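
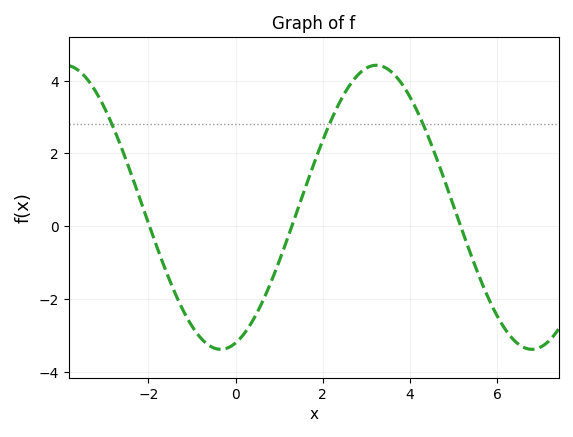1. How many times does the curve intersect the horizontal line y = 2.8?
3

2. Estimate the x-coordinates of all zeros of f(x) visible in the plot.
-2, 1.2, 5.2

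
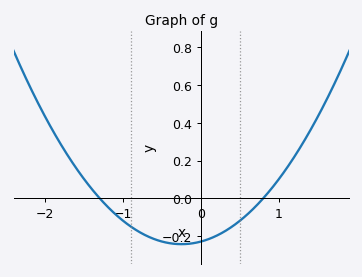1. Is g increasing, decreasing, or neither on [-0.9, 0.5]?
neither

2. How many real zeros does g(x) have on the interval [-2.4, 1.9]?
2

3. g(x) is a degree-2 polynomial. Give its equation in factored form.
y = 0.22(x + 1.3)(x - 0.8)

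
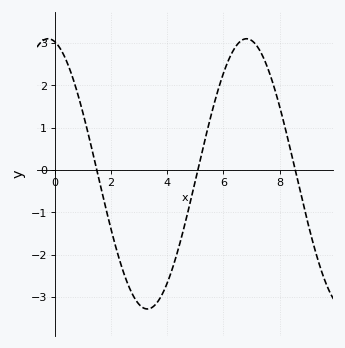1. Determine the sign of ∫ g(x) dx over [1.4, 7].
negative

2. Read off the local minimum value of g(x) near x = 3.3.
-3.3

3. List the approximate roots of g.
1.4, 5, 8.6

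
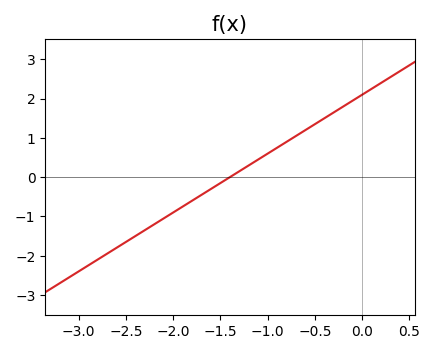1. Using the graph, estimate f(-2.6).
-1.8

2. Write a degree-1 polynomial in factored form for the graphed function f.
y = 1.5(x + 1.4)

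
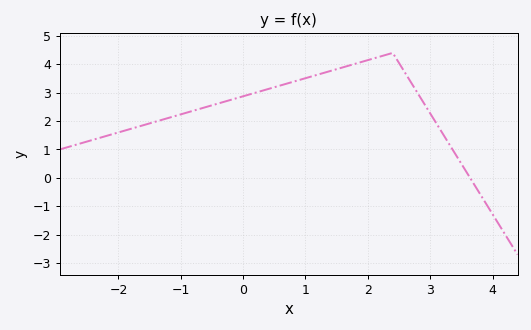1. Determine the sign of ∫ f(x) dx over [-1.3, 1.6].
positive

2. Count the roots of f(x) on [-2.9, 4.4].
1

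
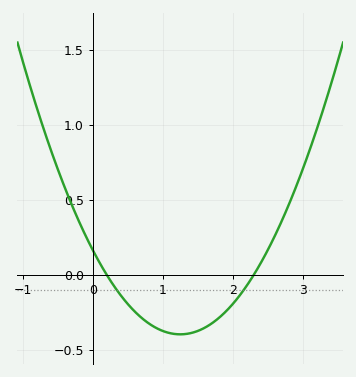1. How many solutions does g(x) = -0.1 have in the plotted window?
2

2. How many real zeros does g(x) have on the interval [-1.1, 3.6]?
2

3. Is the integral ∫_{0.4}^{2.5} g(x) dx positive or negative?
negative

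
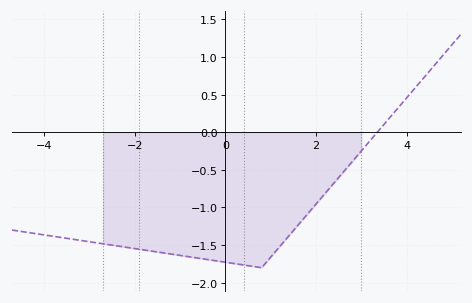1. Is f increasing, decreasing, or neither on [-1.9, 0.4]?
decreasing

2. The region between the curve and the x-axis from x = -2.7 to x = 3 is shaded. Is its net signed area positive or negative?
negative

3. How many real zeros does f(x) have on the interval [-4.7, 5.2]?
1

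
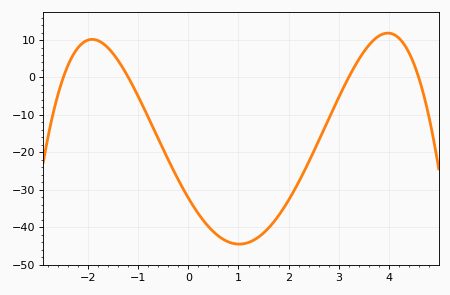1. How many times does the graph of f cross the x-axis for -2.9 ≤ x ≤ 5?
4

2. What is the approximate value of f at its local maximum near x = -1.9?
10.2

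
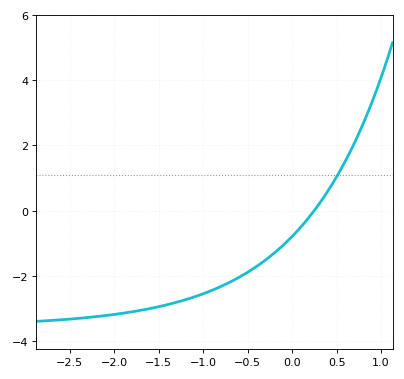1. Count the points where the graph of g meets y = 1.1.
1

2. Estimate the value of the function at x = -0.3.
-1.51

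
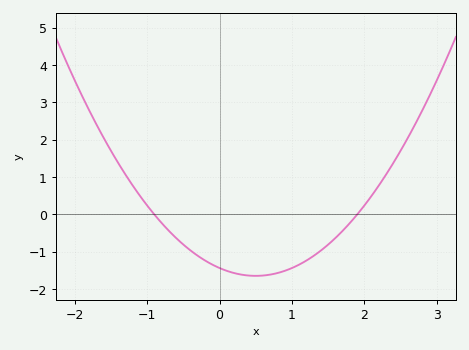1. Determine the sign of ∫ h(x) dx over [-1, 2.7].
negative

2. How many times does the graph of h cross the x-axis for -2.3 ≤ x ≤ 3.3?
2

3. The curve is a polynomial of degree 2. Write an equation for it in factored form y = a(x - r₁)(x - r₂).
y = 0.84(x + 0.9)(x - 1.9)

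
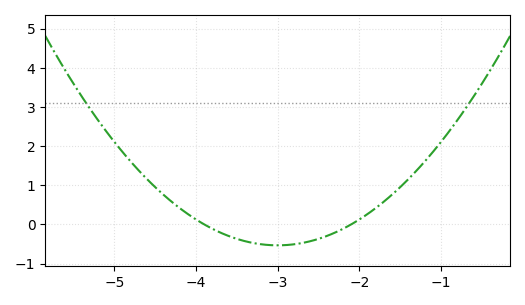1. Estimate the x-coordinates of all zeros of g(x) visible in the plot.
-3.9, -2.1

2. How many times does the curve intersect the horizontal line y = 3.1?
2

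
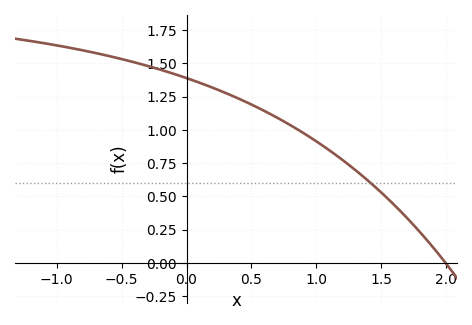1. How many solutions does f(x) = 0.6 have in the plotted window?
1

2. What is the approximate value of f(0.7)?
1.1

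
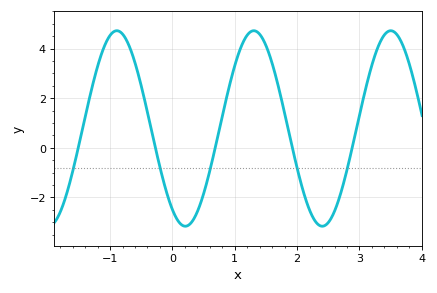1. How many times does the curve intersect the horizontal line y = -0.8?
5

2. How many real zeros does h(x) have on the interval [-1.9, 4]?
5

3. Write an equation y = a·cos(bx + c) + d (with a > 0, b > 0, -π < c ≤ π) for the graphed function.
y = 3.94cos(2.86x + 2.55) + 0.78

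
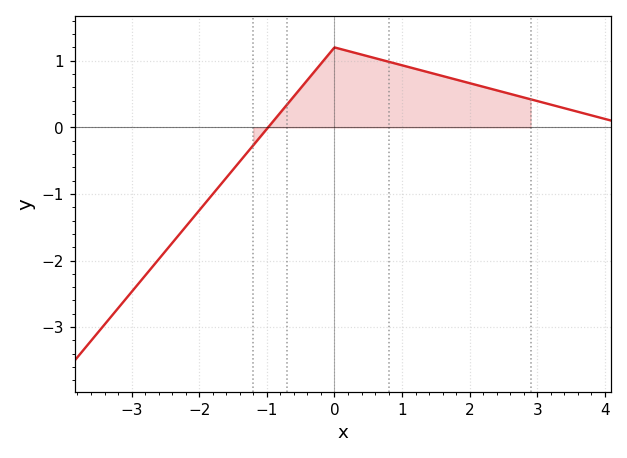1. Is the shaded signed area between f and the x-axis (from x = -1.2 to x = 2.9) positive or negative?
positive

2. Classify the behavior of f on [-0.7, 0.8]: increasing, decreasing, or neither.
neither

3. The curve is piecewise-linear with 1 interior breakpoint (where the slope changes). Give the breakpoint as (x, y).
(0, 1.2)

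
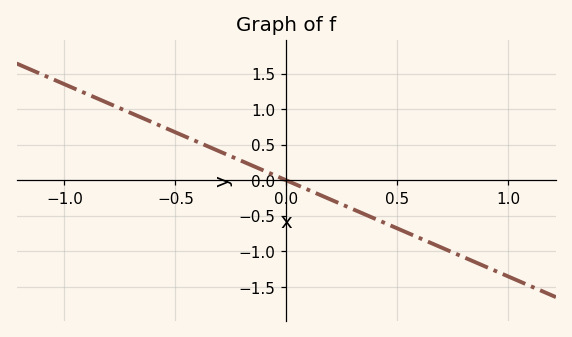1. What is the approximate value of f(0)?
0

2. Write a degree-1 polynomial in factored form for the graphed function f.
y = -1.35(x - 0)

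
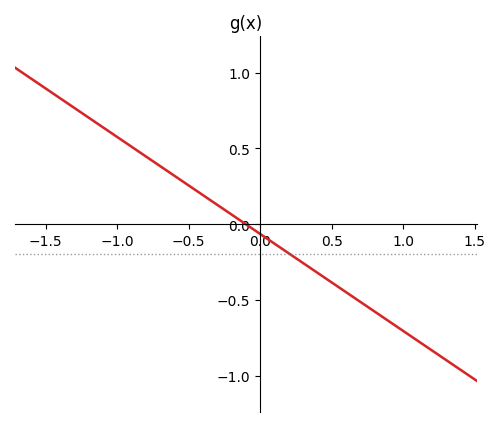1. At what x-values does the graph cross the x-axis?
-0.1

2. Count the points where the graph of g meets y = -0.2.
1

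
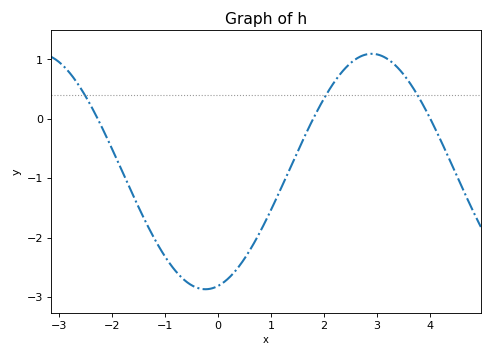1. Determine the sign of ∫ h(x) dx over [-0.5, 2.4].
negative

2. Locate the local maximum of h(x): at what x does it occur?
2.9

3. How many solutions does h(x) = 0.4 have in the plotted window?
3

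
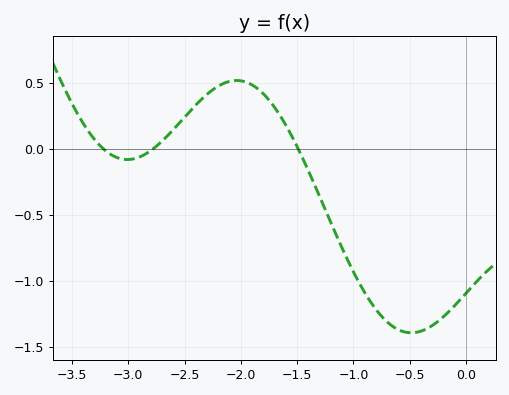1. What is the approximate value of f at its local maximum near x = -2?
0.519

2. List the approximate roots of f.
-3.22, -2.78, -1.49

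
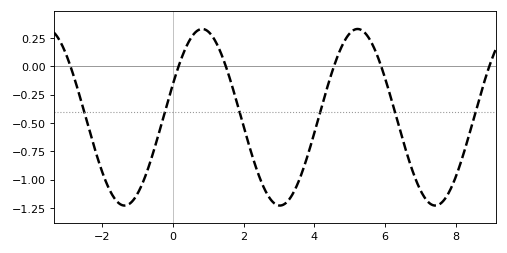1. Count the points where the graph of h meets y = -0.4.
6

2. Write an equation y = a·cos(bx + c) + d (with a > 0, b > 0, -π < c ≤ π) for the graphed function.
y = 0.78cos(1.43x - 1.19) - 0.45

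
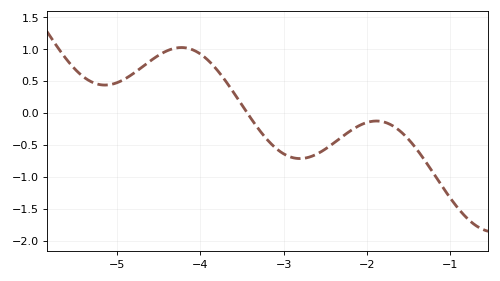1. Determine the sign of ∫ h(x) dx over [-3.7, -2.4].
negative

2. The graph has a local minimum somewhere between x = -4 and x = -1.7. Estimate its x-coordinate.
-2.8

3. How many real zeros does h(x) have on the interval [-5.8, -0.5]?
1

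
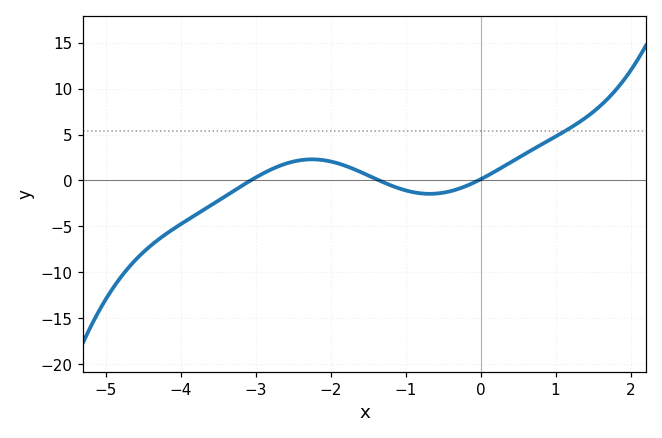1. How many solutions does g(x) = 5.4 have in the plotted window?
1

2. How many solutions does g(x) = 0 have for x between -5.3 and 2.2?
3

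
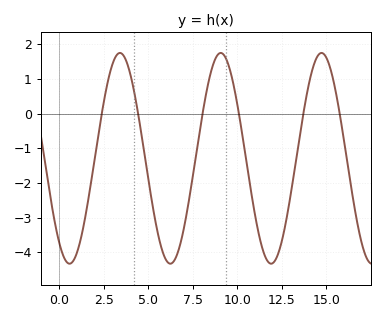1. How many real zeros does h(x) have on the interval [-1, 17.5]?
6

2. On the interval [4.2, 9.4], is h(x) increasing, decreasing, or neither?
neither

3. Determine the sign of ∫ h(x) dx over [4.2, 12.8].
negative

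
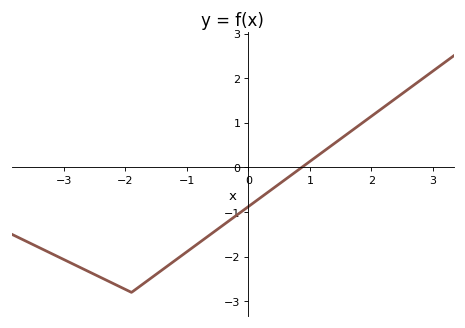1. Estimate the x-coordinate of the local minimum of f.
-1.9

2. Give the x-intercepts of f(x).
0.9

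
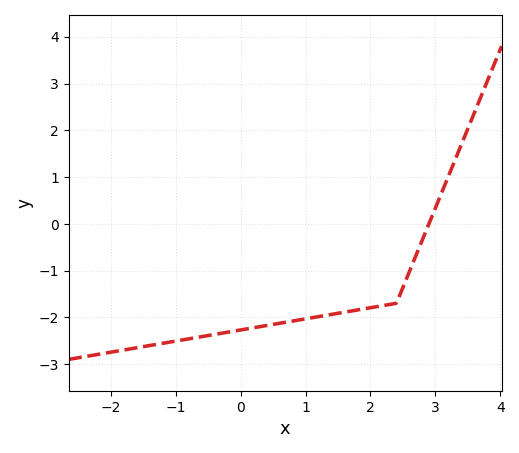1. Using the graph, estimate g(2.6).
-1.02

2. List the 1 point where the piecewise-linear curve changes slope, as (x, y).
(2.4, -1.7)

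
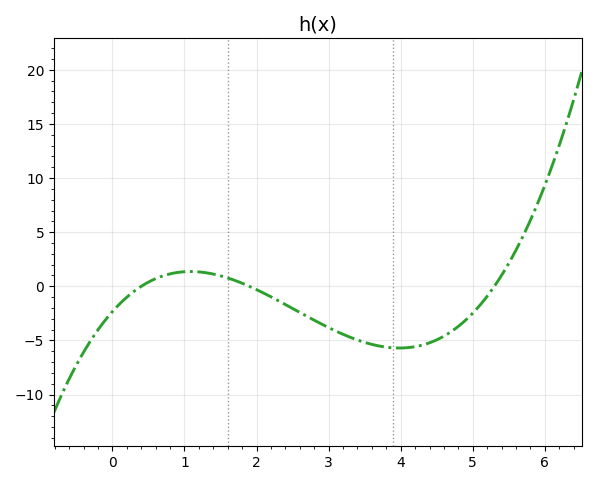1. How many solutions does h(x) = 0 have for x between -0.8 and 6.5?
3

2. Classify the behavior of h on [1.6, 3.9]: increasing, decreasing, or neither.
decreasing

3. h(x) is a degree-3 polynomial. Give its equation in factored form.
y = 0.58(x - 0.4)(x - 1.9)(x - 5.3)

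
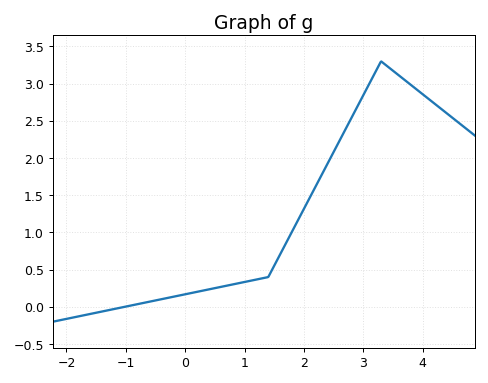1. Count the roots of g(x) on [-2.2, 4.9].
1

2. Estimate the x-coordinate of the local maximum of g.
3.3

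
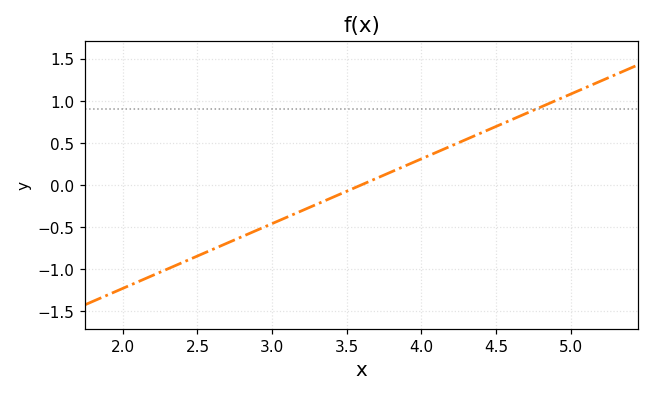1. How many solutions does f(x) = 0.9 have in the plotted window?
1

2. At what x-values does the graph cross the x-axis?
3.6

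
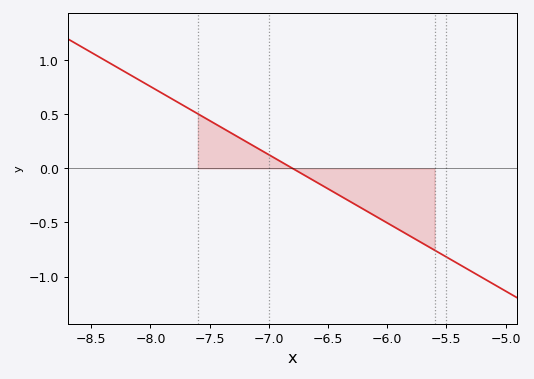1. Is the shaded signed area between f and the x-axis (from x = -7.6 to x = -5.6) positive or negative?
negative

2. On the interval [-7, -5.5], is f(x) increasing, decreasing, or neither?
decreasing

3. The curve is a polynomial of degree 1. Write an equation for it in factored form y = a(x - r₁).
y = -0.63(x + 6.8)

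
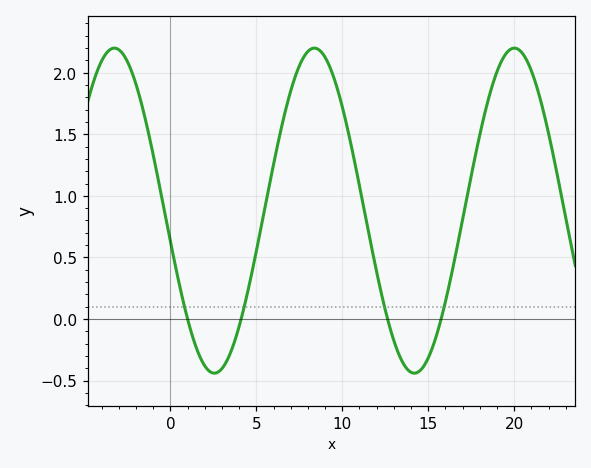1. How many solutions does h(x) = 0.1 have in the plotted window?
4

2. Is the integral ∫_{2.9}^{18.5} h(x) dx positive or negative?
positive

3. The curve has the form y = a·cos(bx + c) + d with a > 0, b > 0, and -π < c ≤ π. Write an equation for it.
y = 1.32cos(0.54x + 1.76) + 0.88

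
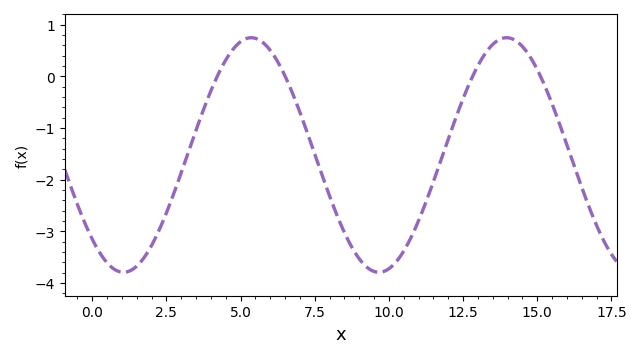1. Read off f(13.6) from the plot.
0.669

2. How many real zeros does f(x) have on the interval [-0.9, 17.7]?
4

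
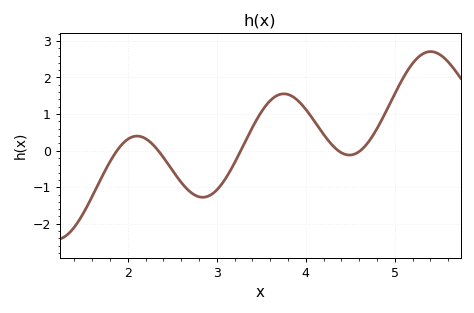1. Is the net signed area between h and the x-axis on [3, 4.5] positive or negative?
positive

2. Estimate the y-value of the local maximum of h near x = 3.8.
1.6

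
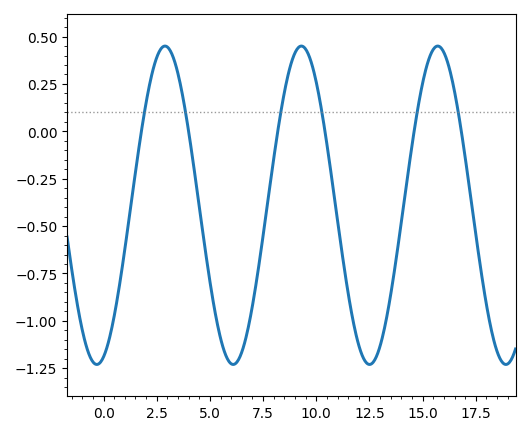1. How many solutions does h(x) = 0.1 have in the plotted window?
6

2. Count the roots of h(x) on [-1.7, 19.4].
6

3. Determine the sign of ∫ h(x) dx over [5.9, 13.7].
negative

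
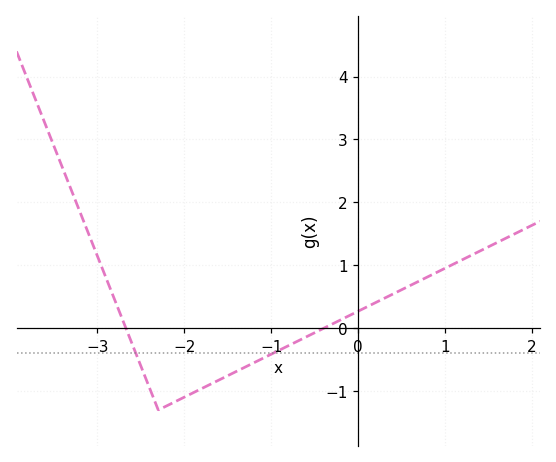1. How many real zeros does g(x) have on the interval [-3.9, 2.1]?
2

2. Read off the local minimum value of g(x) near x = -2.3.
-1.3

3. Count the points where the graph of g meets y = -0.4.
2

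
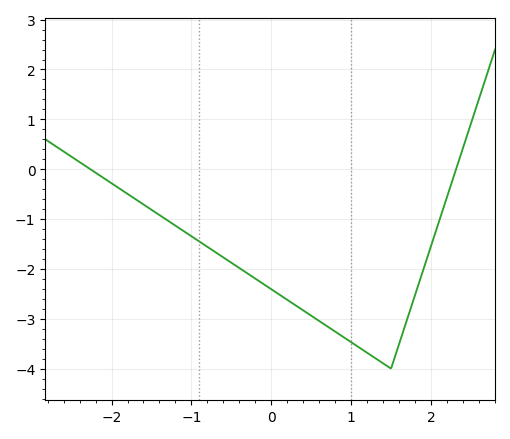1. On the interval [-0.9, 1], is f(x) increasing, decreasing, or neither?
decreasing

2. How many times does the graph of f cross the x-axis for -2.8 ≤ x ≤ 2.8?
2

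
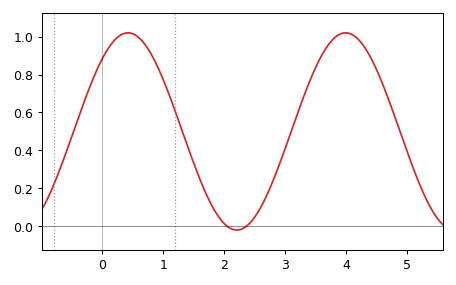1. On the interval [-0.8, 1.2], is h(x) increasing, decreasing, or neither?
neither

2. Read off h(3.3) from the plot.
0.681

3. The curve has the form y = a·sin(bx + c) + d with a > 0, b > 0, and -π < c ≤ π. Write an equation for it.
y = 0.52sin(1.76x + 0.83) + 0.5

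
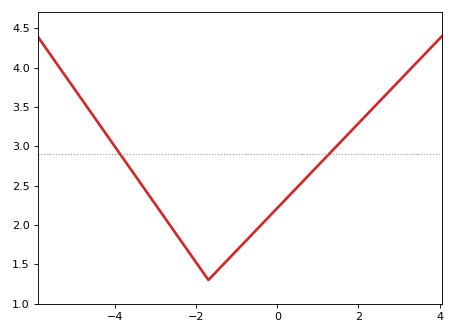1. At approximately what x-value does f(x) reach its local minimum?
-1.8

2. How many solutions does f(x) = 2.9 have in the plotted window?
2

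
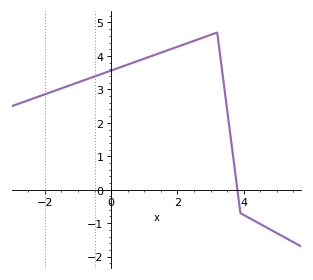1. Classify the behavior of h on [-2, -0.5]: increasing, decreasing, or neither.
increasing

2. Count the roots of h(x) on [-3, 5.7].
1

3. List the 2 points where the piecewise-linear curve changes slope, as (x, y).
(3.2, 4.7); (3.9, -0.7)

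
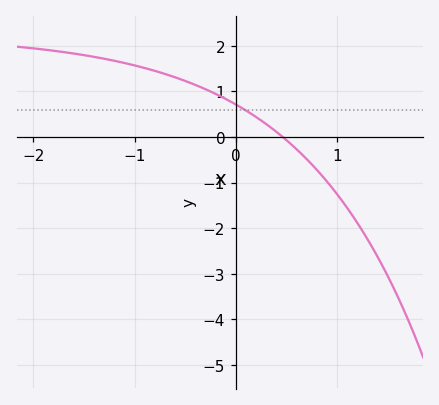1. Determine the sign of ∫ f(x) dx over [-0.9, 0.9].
positive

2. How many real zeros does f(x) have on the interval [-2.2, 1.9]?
1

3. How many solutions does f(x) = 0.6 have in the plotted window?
1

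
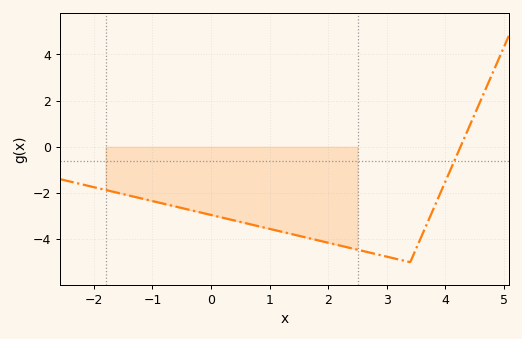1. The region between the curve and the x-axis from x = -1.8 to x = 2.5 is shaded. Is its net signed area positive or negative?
negative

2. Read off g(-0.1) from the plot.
-2.8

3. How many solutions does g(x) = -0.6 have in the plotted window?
1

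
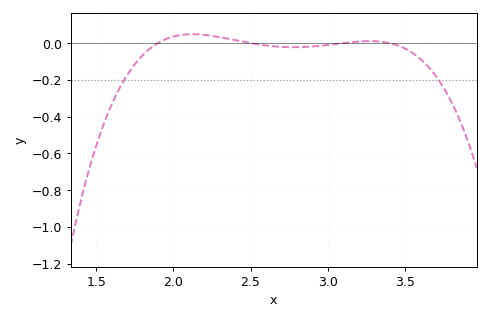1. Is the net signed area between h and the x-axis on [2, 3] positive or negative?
positive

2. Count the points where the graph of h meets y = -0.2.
2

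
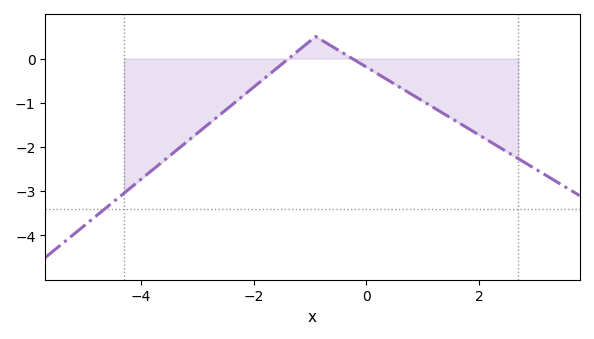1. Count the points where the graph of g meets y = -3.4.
1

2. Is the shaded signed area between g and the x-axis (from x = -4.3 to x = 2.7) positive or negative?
negative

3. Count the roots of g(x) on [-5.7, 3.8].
2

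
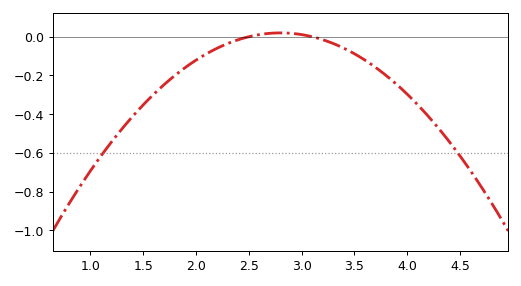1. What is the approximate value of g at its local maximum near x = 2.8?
0.02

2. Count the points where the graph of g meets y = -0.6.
2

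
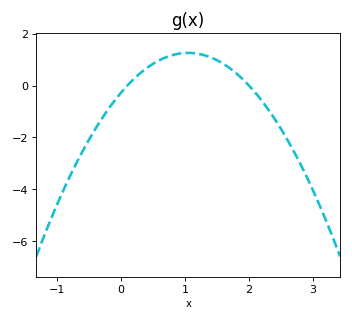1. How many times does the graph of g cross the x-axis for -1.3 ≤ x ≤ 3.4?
2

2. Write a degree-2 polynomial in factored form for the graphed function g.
y = -1.39(x - 0.1)(x - 2)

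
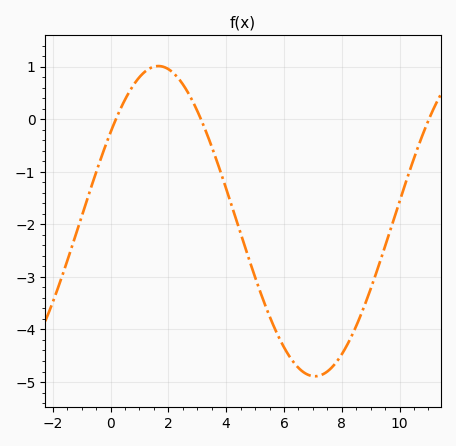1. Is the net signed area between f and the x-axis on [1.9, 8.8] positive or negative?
negative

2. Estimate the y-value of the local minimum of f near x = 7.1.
-4.9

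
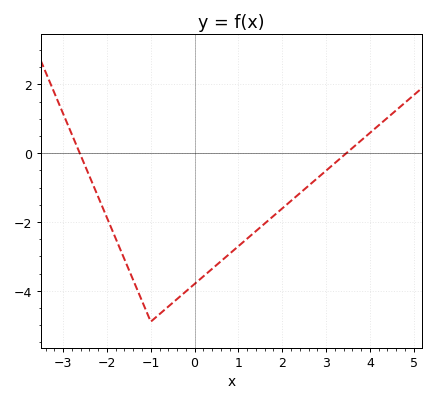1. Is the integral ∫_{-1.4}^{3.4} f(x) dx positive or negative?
negative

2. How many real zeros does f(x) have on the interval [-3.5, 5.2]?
2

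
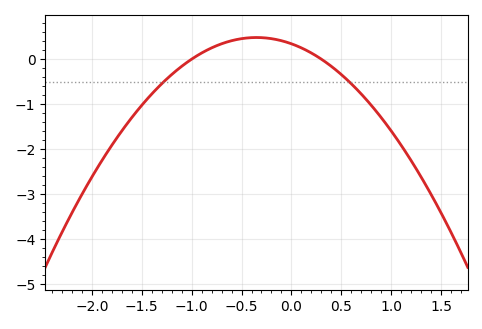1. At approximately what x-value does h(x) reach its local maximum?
-0.35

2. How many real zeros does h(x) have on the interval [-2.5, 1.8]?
2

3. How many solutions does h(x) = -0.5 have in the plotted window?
2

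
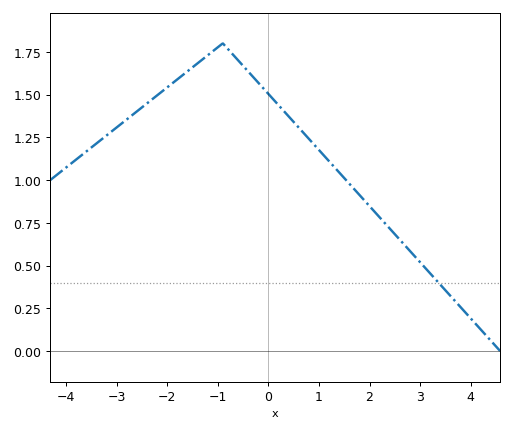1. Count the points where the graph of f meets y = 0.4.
1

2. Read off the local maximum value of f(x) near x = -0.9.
1.8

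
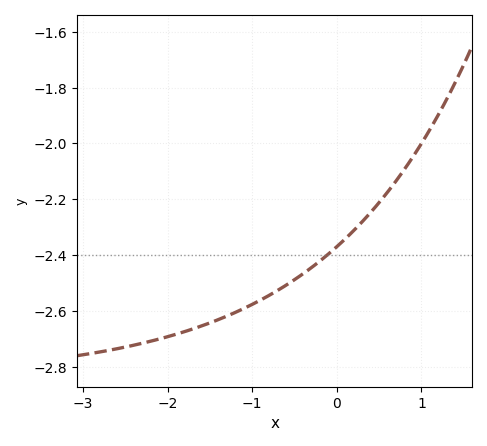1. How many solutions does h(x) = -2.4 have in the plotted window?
1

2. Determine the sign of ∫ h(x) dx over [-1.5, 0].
negative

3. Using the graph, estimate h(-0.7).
-2.53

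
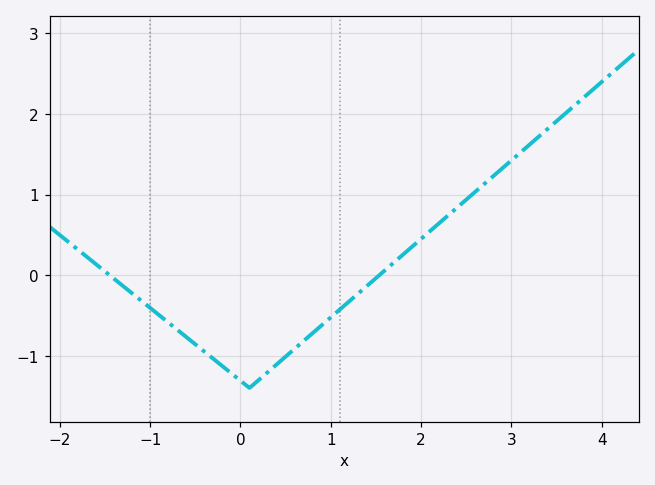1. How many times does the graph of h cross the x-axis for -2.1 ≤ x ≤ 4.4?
2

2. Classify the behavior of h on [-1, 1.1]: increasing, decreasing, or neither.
neither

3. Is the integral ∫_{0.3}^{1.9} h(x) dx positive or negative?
negative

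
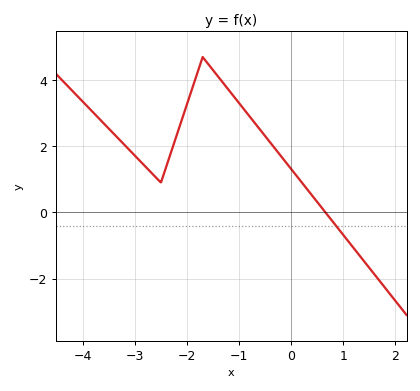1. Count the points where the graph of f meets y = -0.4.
1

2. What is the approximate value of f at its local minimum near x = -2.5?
0.901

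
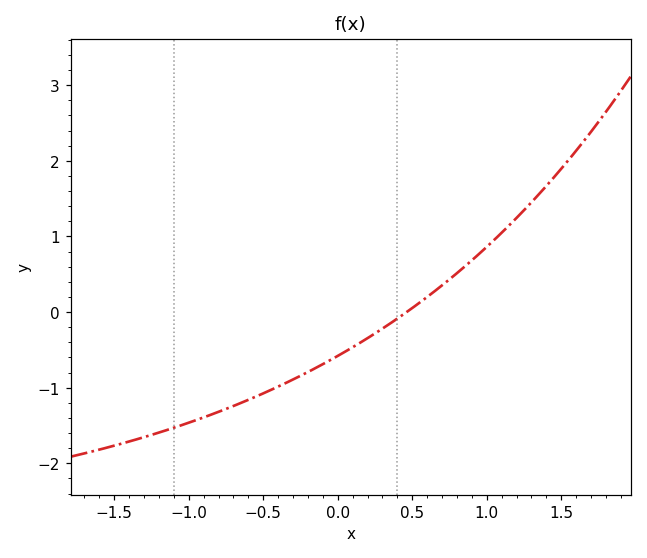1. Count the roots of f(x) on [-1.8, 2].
1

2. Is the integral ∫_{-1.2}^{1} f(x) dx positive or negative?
negative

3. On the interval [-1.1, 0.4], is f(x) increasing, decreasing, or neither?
increasing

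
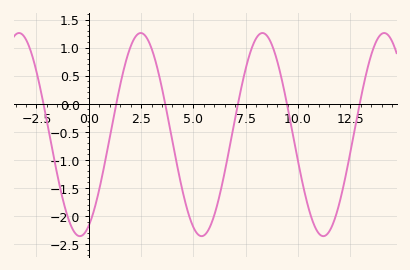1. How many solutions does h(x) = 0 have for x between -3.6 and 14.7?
6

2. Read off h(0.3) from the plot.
-1.83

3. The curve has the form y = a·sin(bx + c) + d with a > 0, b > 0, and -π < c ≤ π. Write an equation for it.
y = 1.81sin(1.08x - 1.11) - 0.55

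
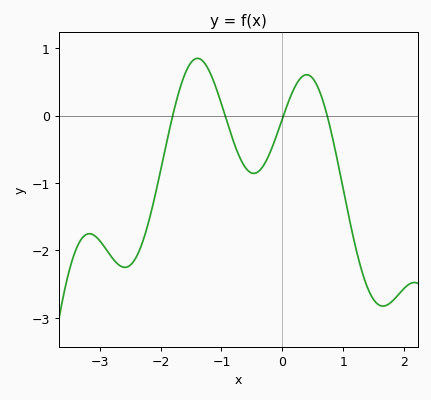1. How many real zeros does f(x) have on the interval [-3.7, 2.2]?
4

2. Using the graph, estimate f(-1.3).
0.802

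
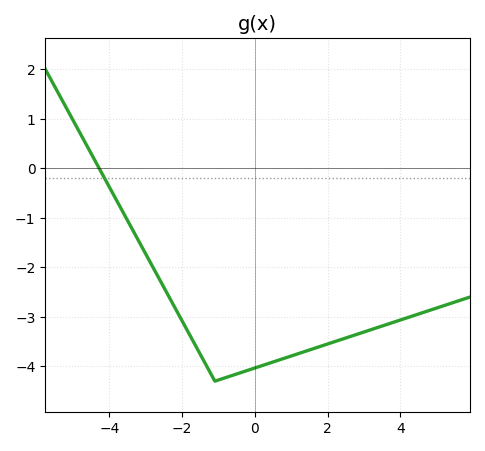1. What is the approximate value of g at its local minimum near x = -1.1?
-4.3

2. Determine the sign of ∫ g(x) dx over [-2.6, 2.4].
negative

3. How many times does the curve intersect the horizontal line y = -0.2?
1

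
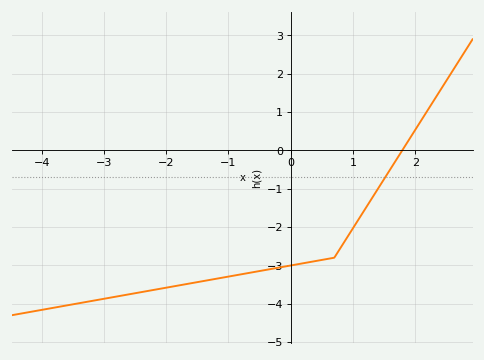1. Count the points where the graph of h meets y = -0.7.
1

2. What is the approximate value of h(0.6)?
-2.8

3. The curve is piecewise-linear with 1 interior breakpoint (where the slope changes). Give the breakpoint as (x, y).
(0.7, -2.8)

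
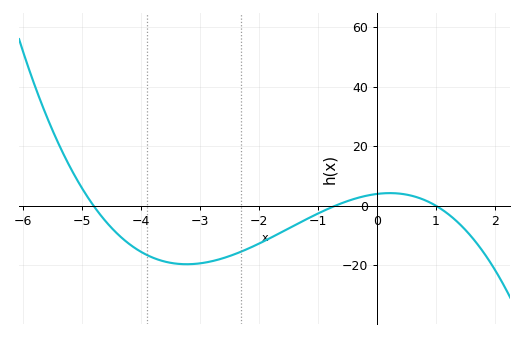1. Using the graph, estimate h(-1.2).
-4.63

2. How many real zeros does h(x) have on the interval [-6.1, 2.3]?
3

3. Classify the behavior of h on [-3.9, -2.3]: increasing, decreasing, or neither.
neither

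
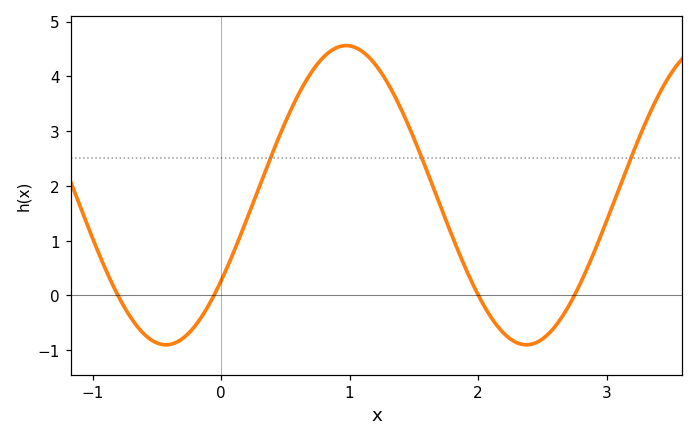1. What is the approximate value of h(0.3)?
2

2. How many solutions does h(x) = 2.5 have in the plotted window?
3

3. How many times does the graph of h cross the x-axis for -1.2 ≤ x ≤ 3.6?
4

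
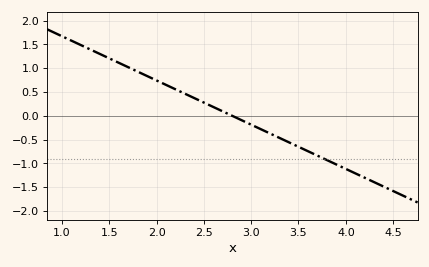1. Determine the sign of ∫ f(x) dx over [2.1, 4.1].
negative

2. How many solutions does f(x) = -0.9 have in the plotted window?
1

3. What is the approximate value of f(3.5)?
-0.65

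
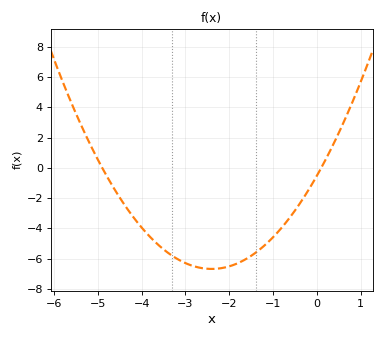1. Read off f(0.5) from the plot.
2.4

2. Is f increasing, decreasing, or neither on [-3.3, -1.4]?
neither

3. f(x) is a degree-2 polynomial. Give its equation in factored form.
y = 1.07(x + 4.9)(x - 0.1)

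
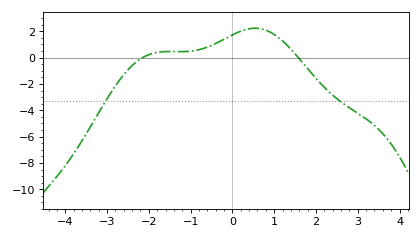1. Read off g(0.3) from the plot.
2.2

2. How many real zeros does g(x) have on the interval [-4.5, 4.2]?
2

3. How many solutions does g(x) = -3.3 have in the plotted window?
2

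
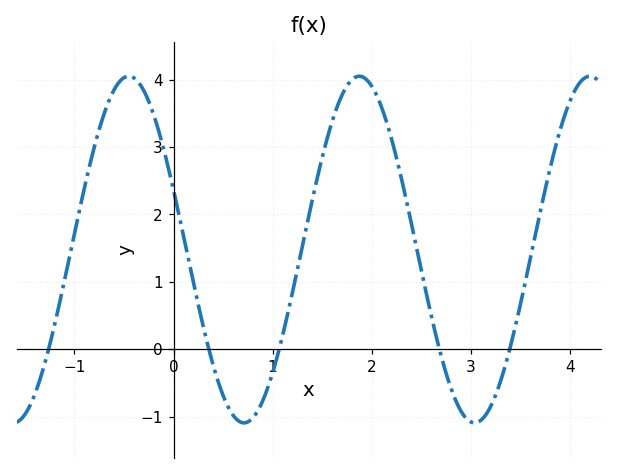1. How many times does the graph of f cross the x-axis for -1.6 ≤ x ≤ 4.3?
5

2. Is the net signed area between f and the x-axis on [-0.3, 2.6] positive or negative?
positive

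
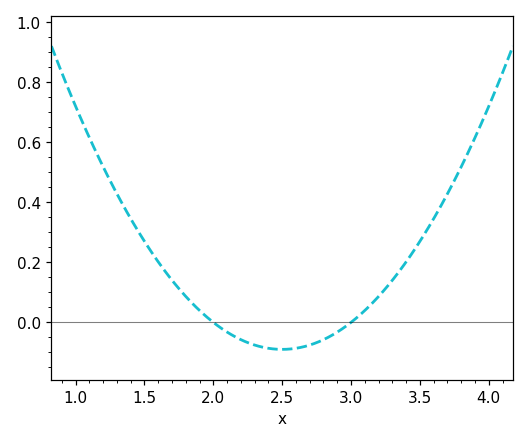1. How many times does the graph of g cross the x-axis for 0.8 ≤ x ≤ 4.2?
2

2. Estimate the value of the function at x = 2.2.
-0.06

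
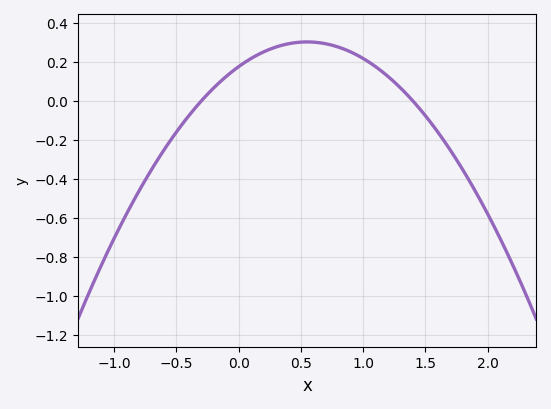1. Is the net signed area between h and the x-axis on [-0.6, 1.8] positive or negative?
positive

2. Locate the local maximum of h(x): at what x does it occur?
0.55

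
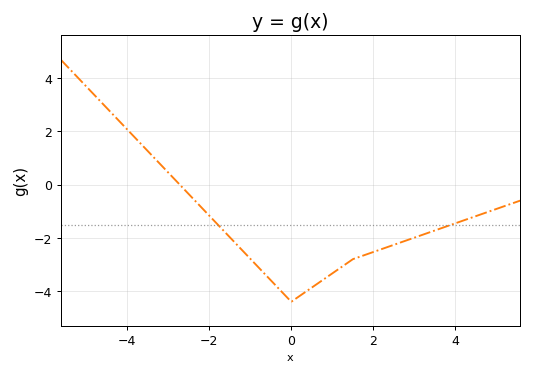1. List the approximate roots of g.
-2.8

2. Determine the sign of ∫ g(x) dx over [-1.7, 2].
negative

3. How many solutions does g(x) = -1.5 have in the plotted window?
2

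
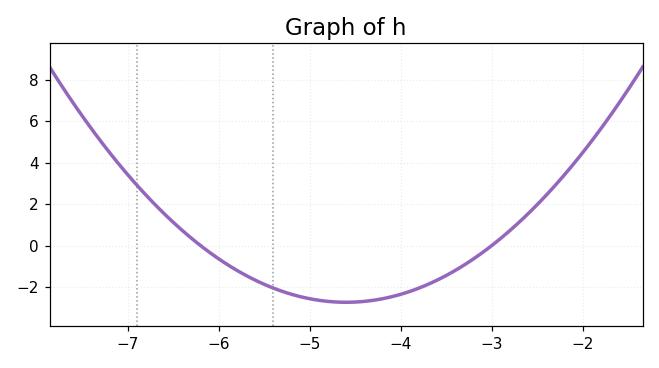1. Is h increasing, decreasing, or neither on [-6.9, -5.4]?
decreasing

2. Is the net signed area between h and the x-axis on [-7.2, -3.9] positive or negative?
negative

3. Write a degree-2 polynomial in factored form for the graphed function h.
y = 1.07(x + 6.2)(x + 3)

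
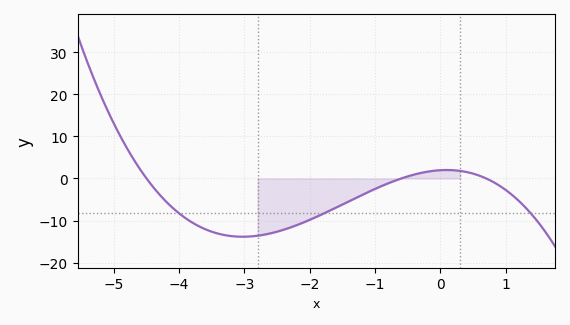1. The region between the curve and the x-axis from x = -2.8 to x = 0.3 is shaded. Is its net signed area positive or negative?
negative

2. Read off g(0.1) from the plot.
2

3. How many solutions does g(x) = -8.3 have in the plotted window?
3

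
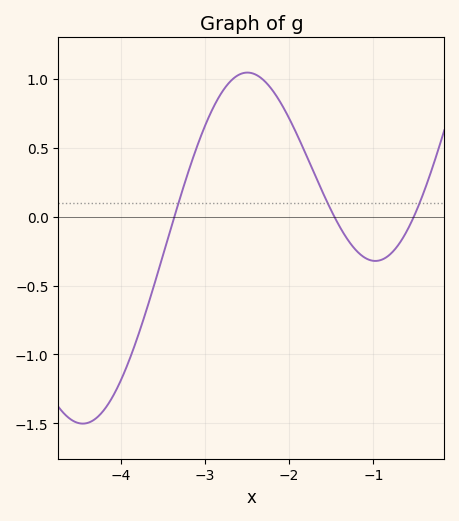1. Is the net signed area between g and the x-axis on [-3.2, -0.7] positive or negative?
positive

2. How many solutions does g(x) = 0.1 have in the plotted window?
3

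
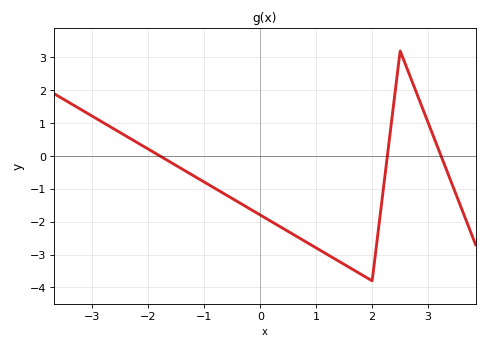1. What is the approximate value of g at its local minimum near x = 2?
-3.8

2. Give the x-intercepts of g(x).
-1.8, 2.2, 3.2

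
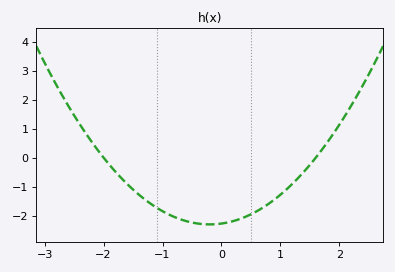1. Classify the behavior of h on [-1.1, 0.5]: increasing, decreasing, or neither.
neither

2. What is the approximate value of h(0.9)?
-1.44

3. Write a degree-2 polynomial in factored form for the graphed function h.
y = 0.71(x + 2)(x - 1.6)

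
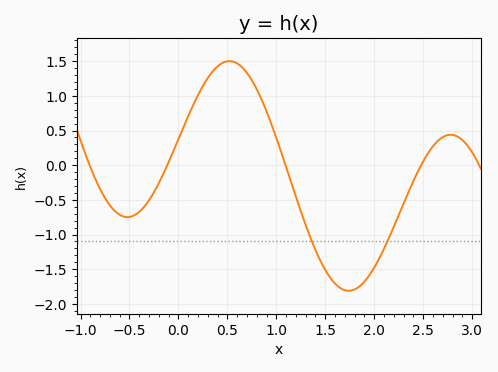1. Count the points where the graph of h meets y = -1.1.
2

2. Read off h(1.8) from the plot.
-1.8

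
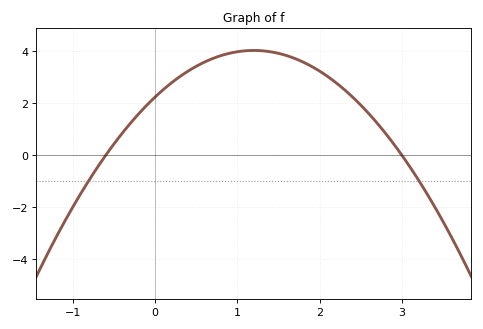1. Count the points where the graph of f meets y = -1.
2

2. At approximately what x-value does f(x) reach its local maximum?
1.2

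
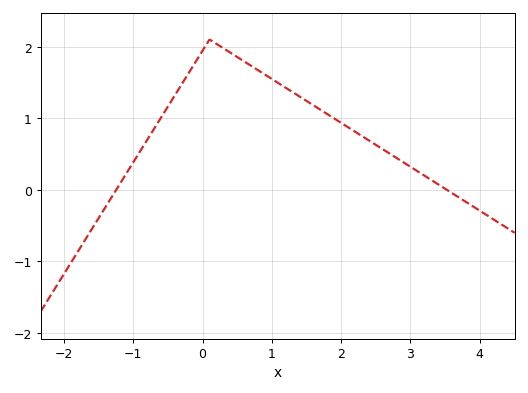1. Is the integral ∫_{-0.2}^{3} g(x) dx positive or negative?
positive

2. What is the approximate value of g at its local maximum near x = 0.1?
2.1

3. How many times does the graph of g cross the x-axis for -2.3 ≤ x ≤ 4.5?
2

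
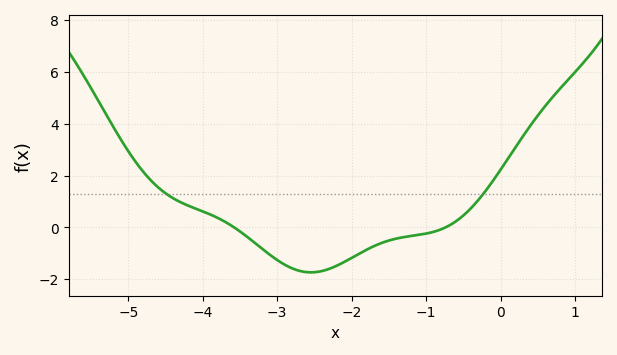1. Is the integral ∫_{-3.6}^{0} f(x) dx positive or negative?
negative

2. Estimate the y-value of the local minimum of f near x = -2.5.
-1.73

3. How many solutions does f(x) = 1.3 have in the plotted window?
2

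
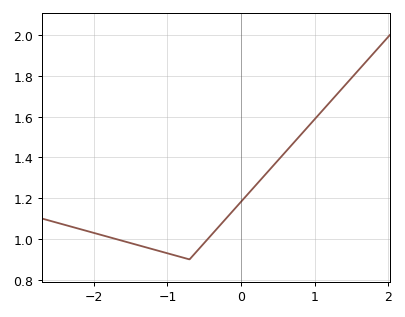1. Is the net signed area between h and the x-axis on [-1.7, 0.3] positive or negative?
positive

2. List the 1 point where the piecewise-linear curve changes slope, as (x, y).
(-0.7, 0.9)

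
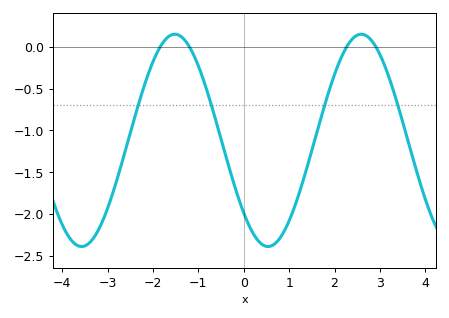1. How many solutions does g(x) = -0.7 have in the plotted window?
4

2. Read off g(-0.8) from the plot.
-0.542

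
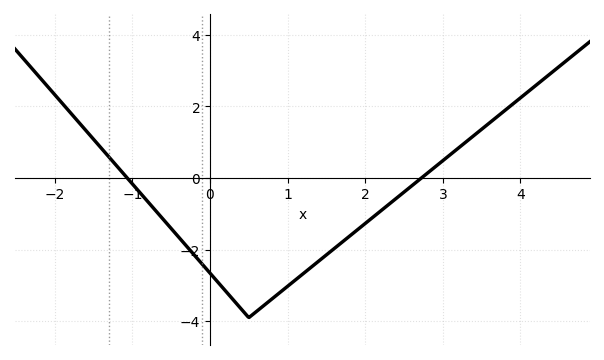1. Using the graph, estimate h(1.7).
-1.8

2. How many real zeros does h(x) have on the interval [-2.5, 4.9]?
2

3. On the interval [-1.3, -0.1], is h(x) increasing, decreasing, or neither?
decreasing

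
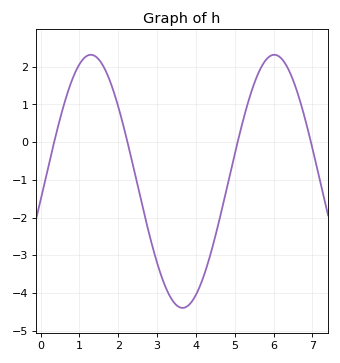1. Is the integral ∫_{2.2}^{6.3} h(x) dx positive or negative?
negative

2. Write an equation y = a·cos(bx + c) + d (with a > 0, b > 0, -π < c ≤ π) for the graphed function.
y = 3.36cos(1.33x - 1.72) - 1.04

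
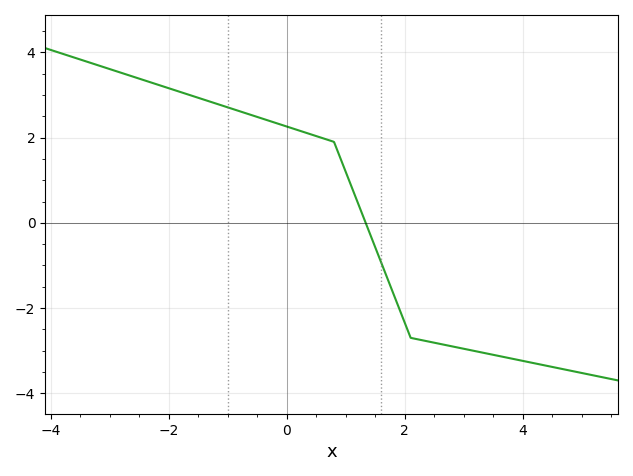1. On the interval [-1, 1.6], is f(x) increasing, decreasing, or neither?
decreasing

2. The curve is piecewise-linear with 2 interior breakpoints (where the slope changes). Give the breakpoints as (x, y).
(0.8, 1.9); (2.1, -2.7)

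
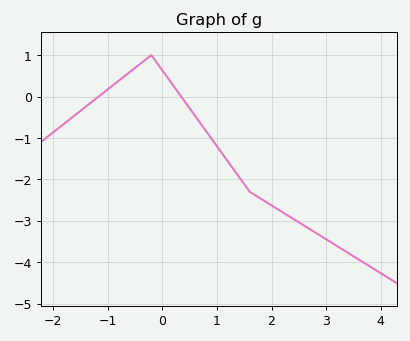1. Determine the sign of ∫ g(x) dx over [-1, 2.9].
negative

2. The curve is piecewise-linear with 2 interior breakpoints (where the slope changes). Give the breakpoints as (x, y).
(-0.2, 1); (1.6, -2.3)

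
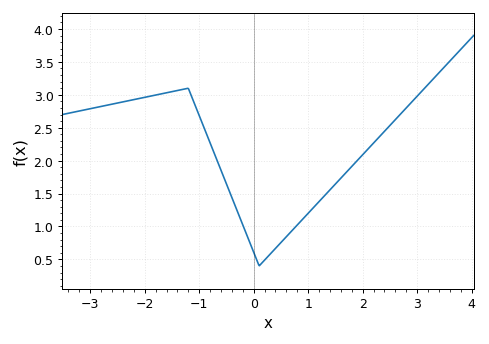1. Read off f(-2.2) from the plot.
2.93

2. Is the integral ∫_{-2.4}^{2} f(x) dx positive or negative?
positive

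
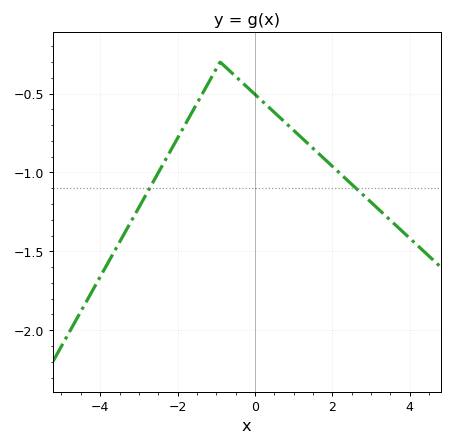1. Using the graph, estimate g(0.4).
-0.6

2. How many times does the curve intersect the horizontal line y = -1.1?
2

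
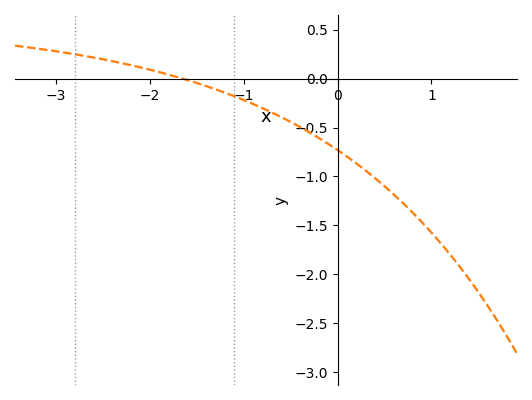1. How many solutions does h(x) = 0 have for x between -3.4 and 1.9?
1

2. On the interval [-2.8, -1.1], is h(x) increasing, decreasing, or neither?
decreasing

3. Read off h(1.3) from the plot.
-1.9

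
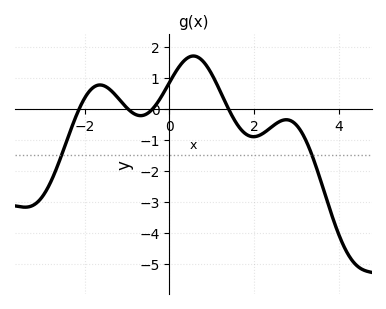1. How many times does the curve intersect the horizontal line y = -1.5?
2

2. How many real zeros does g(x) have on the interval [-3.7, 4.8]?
4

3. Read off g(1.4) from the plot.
-0.01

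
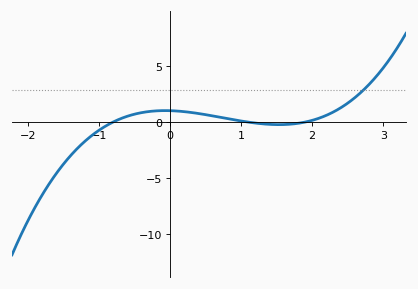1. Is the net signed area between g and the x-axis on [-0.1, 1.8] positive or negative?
positive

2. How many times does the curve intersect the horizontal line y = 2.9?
1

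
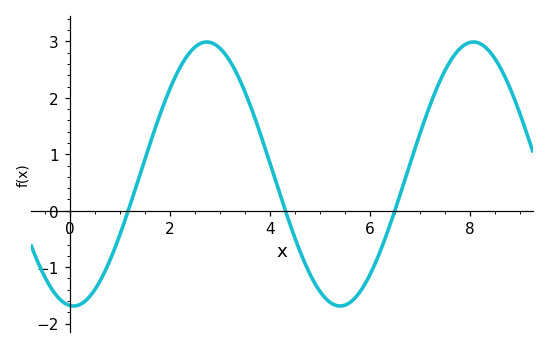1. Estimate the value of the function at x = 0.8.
-0.887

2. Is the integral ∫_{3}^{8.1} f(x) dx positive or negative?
positive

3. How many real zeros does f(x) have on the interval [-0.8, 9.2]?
3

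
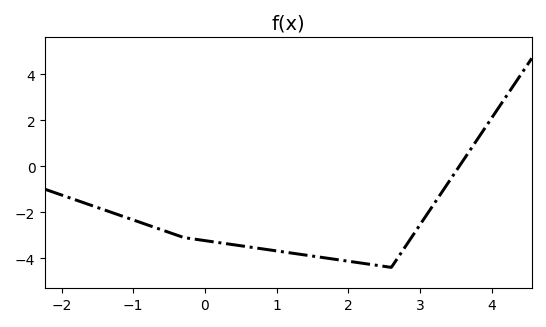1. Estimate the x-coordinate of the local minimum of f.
2.6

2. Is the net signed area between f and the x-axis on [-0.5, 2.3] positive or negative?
negative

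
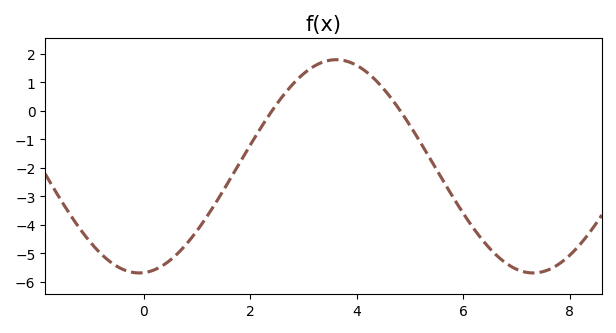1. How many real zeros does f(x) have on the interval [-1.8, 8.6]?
2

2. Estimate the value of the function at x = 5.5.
-2.07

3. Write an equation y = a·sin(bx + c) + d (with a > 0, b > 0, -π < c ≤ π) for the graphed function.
y = 3.74sin(0.85x - 1.5) - 1.95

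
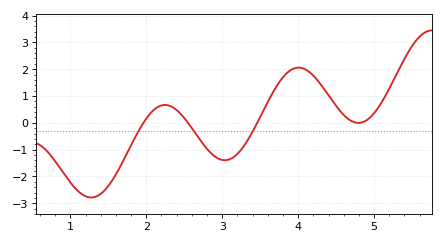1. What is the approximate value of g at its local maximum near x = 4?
2.06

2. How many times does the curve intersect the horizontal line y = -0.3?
3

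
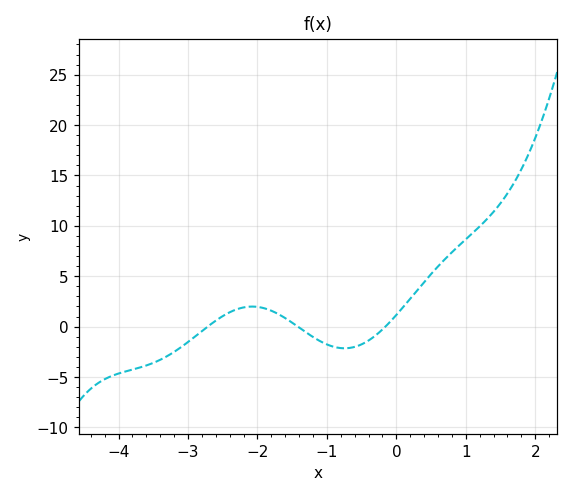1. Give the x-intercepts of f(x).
-2.7, -1.4, -0.2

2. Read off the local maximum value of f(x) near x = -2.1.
2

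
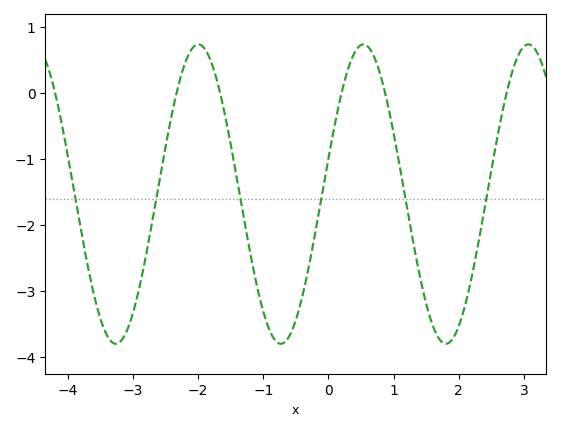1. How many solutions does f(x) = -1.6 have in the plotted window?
6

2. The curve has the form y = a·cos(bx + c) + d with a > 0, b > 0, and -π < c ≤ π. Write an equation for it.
y = 2.27cos(2.5x - 1.3) - 1.53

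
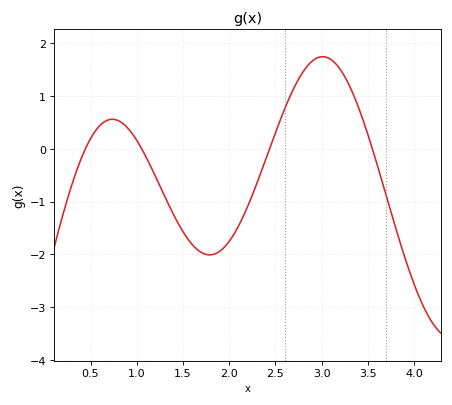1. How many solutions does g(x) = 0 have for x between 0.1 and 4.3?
4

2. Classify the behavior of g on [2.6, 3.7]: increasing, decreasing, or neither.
neither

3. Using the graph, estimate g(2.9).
1.7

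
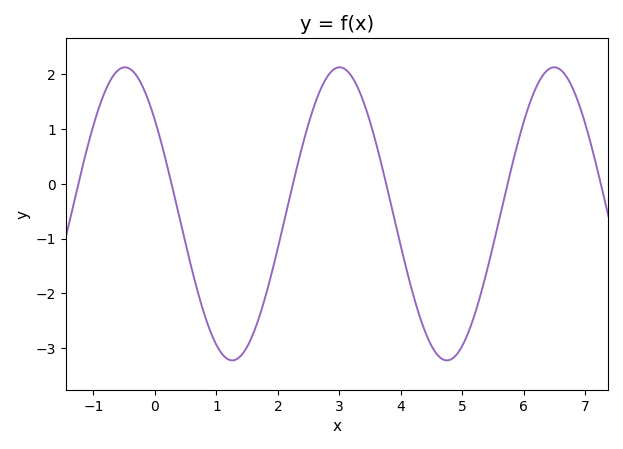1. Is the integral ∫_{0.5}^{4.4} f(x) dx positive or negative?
negative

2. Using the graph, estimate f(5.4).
-1.6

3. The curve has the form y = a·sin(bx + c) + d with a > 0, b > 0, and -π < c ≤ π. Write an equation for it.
y = 2.67sin(1.8x + 2.5) - 0.55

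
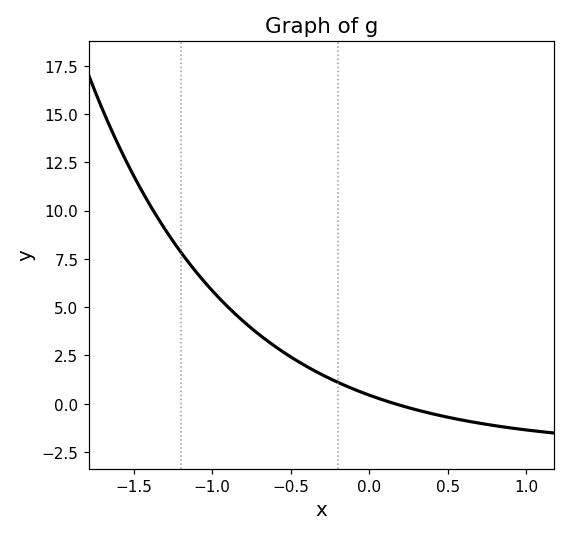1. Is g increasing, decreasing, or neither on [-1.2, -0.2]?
decreasing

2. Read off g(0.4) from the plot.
-0.5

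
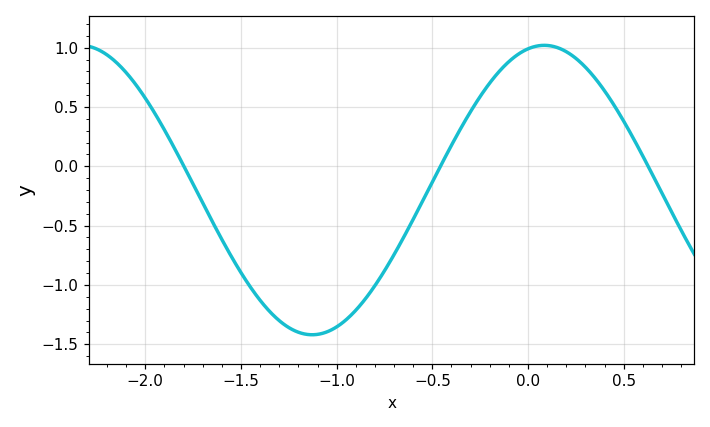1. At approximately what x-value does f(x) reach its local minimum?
-1.13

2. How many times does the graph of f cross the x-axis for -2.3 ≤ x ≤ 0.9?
3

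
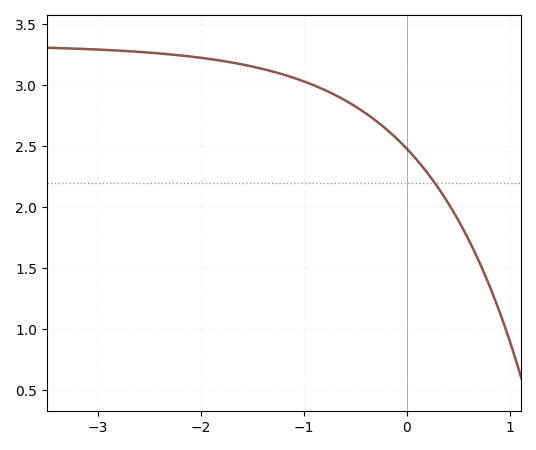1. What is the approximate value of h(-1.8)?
3.2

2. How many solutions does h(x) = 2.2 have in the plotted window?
1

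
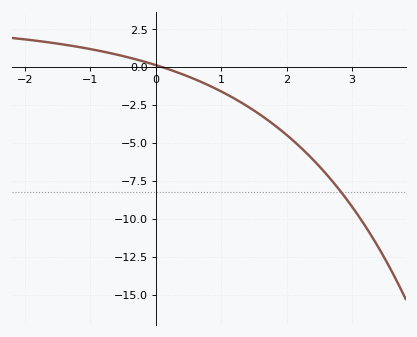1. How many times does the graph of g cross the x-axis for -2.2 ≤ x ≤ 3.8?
1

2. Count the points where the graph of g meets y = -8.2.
1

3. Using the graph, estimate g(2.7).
-7.6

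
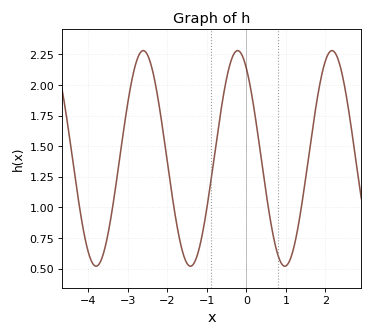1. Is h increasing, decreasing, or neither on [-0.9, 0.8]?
neither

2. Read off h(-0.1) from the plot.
2.25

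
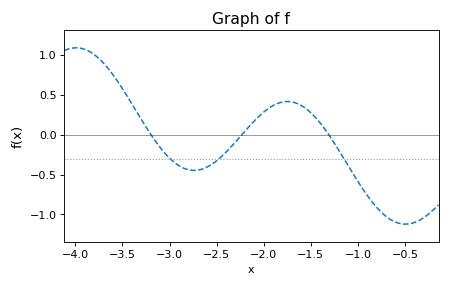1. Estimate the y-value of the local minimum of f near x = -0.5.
-1.1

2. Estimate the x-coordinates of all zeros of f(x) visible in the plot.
-3.2, -2.2, -1.3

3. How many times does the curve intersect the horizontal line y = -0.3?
3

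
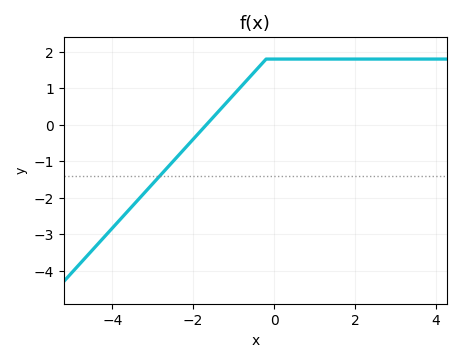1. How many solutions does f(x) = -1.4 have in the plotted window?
1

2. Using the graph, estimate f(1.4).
1.8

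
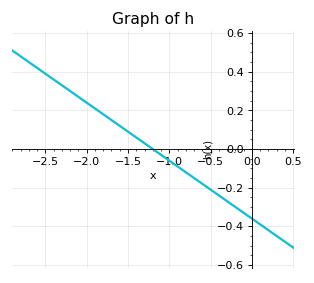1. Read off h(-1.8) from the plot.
0.18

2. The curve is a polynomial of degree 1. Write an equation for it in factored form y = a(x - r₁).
y = -0.3(x + 1.2)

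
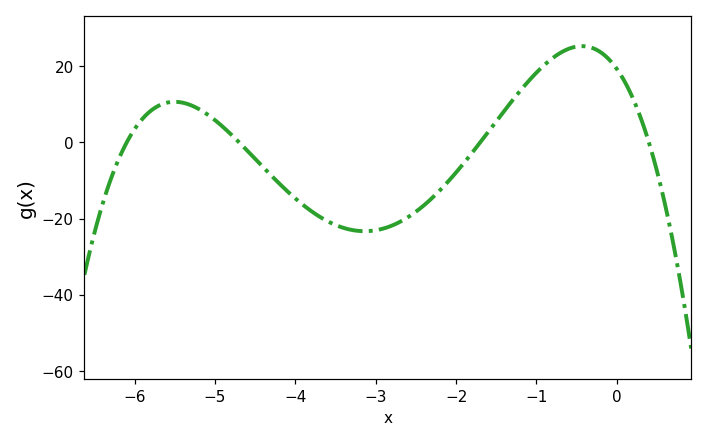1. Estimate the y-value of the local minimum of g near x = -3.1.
-23.3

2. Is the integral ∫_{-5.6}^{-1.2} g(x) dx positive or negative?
negative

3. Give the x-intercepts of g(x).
-6.1, -4.7, -1.7, 0.4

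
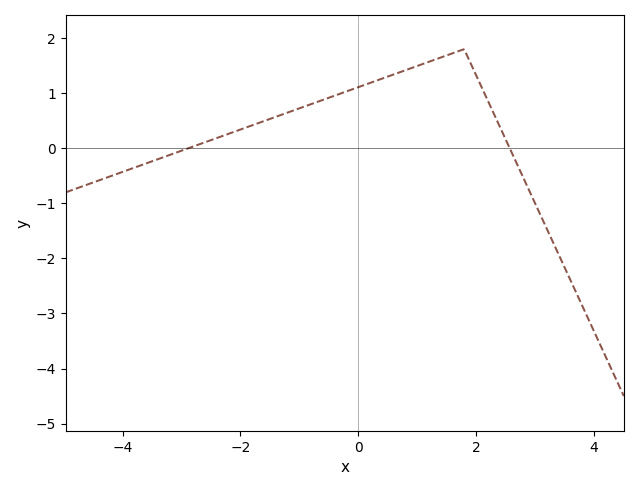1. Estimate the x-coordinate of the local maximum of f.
1.8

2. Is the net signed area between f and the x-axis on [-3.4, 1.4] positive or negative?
positive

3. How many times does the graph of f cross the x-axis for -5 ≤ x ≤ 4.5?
2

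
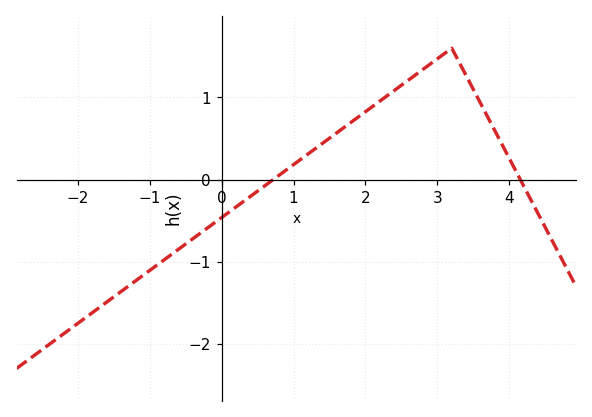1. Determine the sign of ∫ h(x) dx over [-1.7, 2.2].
negative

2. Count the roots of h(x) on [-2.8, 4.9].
2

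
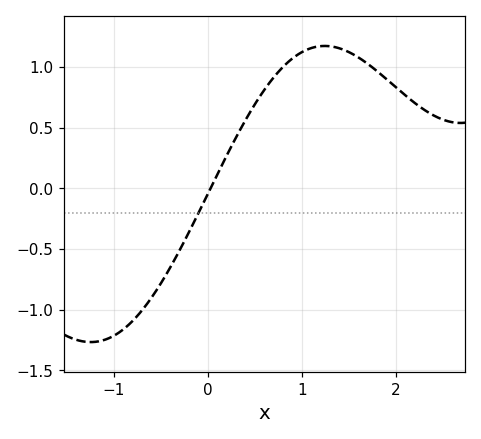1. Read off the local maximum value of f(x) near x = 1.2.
1.17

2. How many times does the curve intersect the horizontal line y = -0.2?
1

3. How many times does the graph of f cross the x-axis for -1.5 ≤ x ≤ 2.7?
1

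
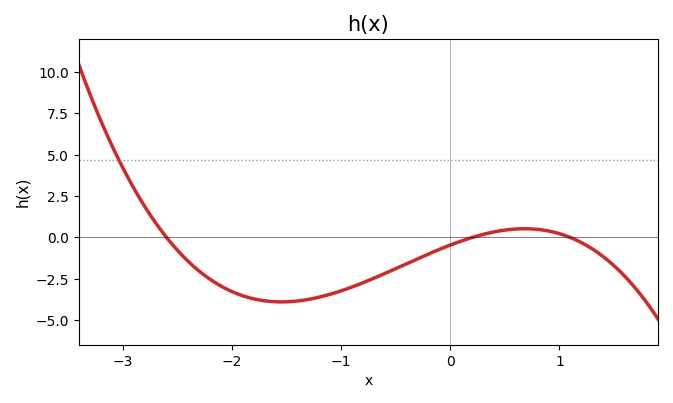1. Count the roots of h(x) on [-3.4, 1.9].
3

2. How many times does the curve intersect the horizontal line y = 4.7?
1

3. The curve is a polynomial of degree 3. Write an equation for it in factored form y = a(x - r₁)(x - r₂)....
y = -0.8(x + 2.6)(x - 0.2)(x - 1.1)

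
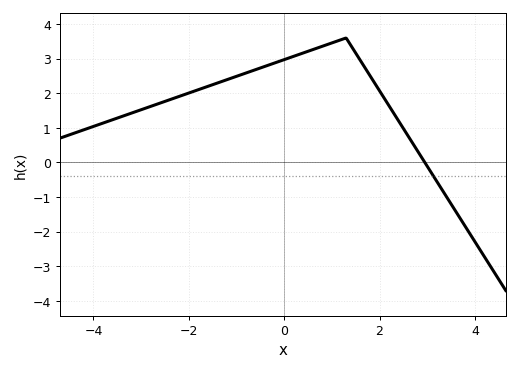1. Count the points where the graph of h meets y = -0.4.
1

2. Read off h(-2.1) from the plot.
2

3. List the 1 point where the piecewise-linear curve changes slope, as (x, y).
(1.3, 3.6)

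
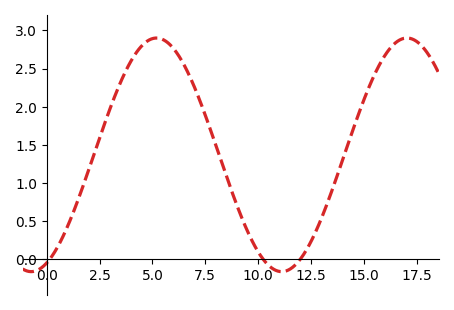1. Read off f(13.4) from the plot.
0.827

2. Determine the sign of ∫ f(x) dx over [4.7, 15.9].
positive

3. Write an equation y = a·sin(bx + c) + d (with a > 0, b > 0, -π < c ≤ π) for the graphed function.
y = 1.53sin(0.53x - 1.18) + 1.37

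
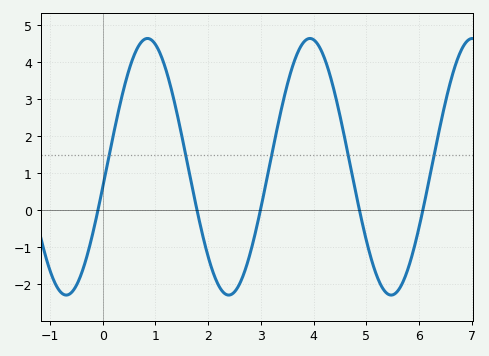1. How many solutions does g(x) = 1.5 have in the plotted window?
5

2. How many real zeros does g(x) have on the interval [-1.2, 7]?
5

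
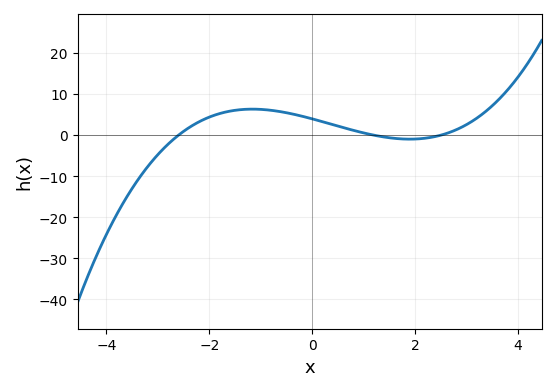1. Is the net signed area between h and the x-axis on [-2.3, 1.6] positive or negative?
positive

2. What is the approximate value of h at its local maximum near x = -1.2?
6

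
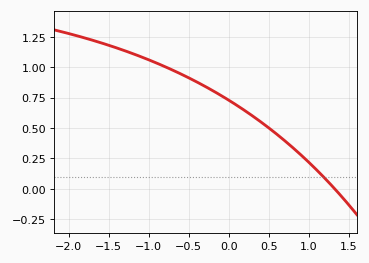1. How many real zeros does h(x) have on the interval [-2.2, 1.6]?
1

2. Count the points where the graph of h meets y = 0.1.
1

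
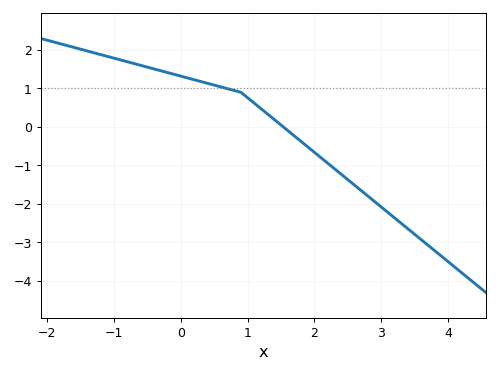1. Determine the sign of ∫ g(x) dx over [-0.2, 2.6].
positive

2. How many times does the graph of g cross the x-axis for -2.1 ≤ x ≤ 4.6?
1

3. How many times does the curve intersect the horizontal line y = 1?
1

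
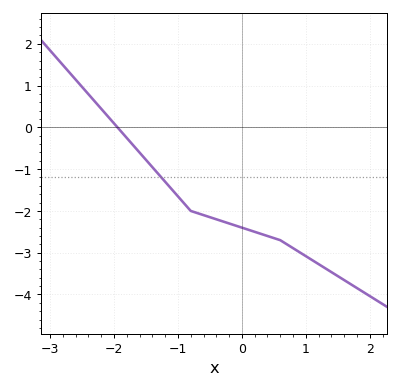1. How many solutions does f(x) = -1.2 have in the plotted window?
1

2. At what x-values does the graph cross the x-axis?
-1.94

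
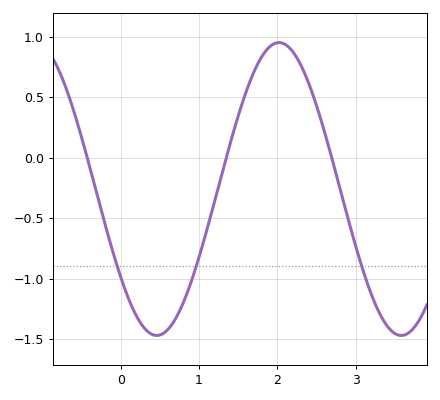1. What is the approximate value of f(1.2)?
-0.357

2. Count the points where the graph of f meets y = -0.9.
3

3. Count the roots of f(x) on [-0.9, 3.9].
3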